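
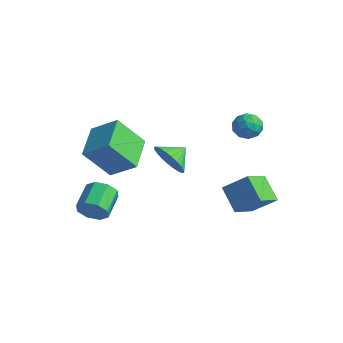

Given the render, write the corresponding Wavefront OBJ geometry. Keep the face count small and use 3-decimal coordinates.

v 2.972 4.091 -4.467
v 3.233 2.634 -3.671
v 1.806 4.412 -3.497
v 2.068 2.955 -2.701
v 3.952 4.785 -3.519
v 4.214 3.328 -2.723
v 2.787 5.106 -2.549
v 3.048 3.649 -1.753
v -1.276 -2.218 -3.53
v -0.816 -2.278 -2.842
v -1.463 -1.061 -2.303
v -1.924 -1.002 -2.99
v -0.535 -1.929 -3.292
v -1.183 -0.712 -2.753
v -0.689 -1.75 -3.882
v -1.336 -0.533 -3.343
v -1.187 -1.845 -4.265
v -1.834 -0.628 -3.726
v -1.737 -2.159 -4.217
v -2.384 -0.942 -3.678
v -2.017 -2.508 -3.767
v -2.665 -1.291 -3.228
v -1.864 -2.687 -3.177
v -2.511 -1.47 -2.638
v -1.366 -2.592 -2.794
v -2.013 -1.375 -2.255
v 3.161 4.389 1.541
v 3.647 3.789 1.444
v 2.233 3.591 1.836
v 2.719 2.991 1.739
v 2.817 3.477 2.338
v 3.39 3.971 2.156
v 2.49 3.409 1.124
v 3.063 3.903 0.942
v 3.232 3.183 1.186
v 3.434 3.225 1.937
v 2.446 4.155 1.343
v 2.648 4.197 2.094
v 3.486 4.159 1.467
v 2.394 3.221 1.813
v 2.452 3.507 2.165
v 2.737 3.154 2.108
v 3.335 4.266 1.885
v 3.62 3.913 1.828
v 3.132 3.73 2.354
v 2.26 3.467 1.452
v 2.545 3.114 1.395
v 3.143 4.226 1.172
v 3.428 3.873 1.115
v 2.748 3.65 0.926
v 3.527 3.45 1.258
v 2.981 2.981 1.431
v 2.847 3.227 1.07
v 3.184 3.517 0.963
v 3.646 3.475 1.699
v 3.1 3.006 1.872
v 3.158 3.292 2.225
v 3.495 3.582 2.118
v 3.402 3.119 1.548
v 2.78 4.374 1.408
v 2.234 3.905 1.581
v 2.385 3.798 1.162
v 2.722 4.088 1.055
v 2.899 4.399 1.849
v 2.353 3.93 2.022
v 2.696 3.863 2.317
v 3.033 4.153 2.21
v 2.478 4.261 1.732
v -1.509 -2.548 0.475
v -0.291 -2 1.392
v -2.593 -1.013 0.999
v -1.374 -0.466 1.915
v -0.786 -1.494 -1.115
v 0.433 -0.947 -0.199
v -1.869 0.04 -0.592
v -0.651 0.588 0.325
v 2.48 -0.874 1.233
v 2.991 -0.561 0.458
v 2.6 0.054 1.687
v 2.636 -0.465 0.356
v 2.256 -0.431 0.388
v 1.911 -0.464 0.548
v 1.652 -0.56 0.813
v 1.519 -0.704 1.141
v 1.532 -0.874 1.484
v 1.69 -1.043 1.788
v 1.968 -1.187 2.008
v 2.324 -1.283 2.11
v 2.703 -1.317 2.078
v 3.049 -1.283 1.918
v 3.308 -1.187 1.653
v 3.441 -1.044 1.324
v 3.427 -0.874 0.982
v 3.269 -0.705 0.678
f 2 4 1
f 5 2 1
f 1 4 3
f 3 5 1
f 2 8 4
f 6 2 5
f 6 8 2
f 4 8 3
f 7 5 3
f 3 8 7
f 7 6 5
f 8 6 7
f 10 9 13
f 10 13 11
f 11 13 14
f 11 14 12
f 13 9 15
f 13 15 14
f 14 15 16
f 14 16 12
f 15 9 17
f 15 17 16
f 16 17 18
f 16 18 12
f 17 9 19
f 17 19 18
f 18 19 20
f 18 20 12
f 19 9 21
f 19 21 20
f 20 21 22
f 20 22 12
f 21 9 23
f 21 23 22
f 22 23 24
f 22 24 12
f 23 9 25
f 23 25 24
f 24 25 26
f 24 26 12
f 25 9 10
f 25 10 26
f 26 10 11
f 26 11 12
f 27 64 43
f 64 38 67
f 43 67 32
f 64 67 43
f 27 43 39
f 43 32 44
f 39 44 28
f 43 44 39
f 27 39 48
f 39 28 49
f 48 49 34
f 39 49 48
f 27 48 60
f 48 34 63
f 60 63 37
f 48 63 60
f 27 60 64
f 60 37 68
f 64 68 38
f 60 68 64
f 28 44 55
f 44 32 58
f 55 58 36
f 44 58 55
f 32 67 45
f 67 38 66
f 45 66 31
f 67 66 45
f 38 68 65
f 68 37 61
f 65 61 29
f 68 61 65
f 37 63 62
f 63 34 50
f 62 50 33
f 63 50 62
f 34 49 54
f 49 28 51
f 54 51 35
f 49 51 54
f 30 56 42
f 56 36 57
f 42 57 31
f 56 57 42
f 30 42 40
f 42 31 41
f 40 41 29
f 42 41 40
f 30 40 47
f 40 29 46
f 47 46 33
f 40 46 47
f 30 47 52
f 47 33 53
f 52 53 35
f 47 53 52
f 30 52 56
f 52 35 59
f 56 59 36
f 52 59 56
f 31 57 45
f 57 36 58
f 45 58 32
f 57 58 45
f 29 41 65
f 41 31 66
f 65 66 38
f 41 66 65
f 33 46 62
f 46 29 61
f 62 61 37
f 46 61 62
f 35 53 54
f 53 33 50
f 54 50 34
f 53 50 54
f 36 59 55
f 59 35 51
f 55 51 28
f 59 51 55
f 70 72 69
f 73 70 69
f 69 72 71
f 71 73 69
f 70 76 72
f 74 70 73
f 74 76 70
f 72 76 71
f 75 73 71
f 71 76 75
f 75 74 73
f 76 74 75
f 78 77 80
f 78 80 79
f 80 77 81
f 80 81 79
f 81 77 82
f 81 82 79
f 82 77 83
f 82 83 79
f 83 77 84
f 83 84 79
f 84 77 85
f 84 85 79
f 85 77 86
f 85 86 79
f 86 77 87
f 86 87 79
f 87 77 88
f 87 88 79
f 88 77 89
f 88 89 79
f 89 77 90
f 89 90 79
f 90 77 91
f 90 91 79
f 91 77 92
f 91 92 79
f 92 77 93
f 92 93 79
f 93 77 94
f 93 94 79
f 94 77 78
f 94 78 79



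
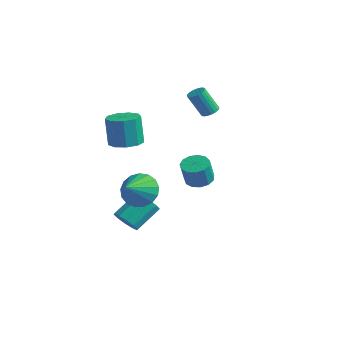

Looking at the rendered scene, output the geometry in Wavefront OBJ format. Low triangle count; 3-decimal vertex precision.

v -0.179 3.301 2.063
v 0.269 3.384 2.268
v -0.232 2.902 3.562
v -0.681 2.819 3.357
v 0.174 3.566 2.298
v -0.328 3.083 3.593
v 0.017 3.703 2.288
v -0.485 3.22 3.583
v -0.174 3.769 2.239
v -0.676 3.286 3.534
v -0.366 3.755 2.16
v -0.867 3.272 3.454
v -0.525 3.663 2.063
v -1.027 3.18 3.358
v -0.625 3.508 1.967
v -1.126 3.025 3.262
v -0.647 3.317 1.887
v -1.149 2.834 3.182
v -0.589 3.124 1.838
v -1.09 2.641 3.132
v -0.459 2.961 1.827
v -0.961 2.478 3.122
v -0.282 2.857 1.857
v -0.784 2.374 3.152
v -0.086 2.83 1.923
v -0.588 2.348 3.218
v 0.093 2.885 2.013
v -0.409 2.402 3.307
v 0.225 3.012 2.111
v -0.276 2.529 3.406
v 0.288 3.188 2.201
v -0.214 2.705 3.496
v 0.422 -1.957 -1.182
v 1.329 -1.976 -1.626
v 0.798 -3.203 -0.358
v 1.396 -1.698 -1.236
v 1.241 -1.479 -0.834
v 0.897 -1.37 -0.512
v 0.445 -1.395 -0.343
v -0.013 -1.549 -0.366
v -0.371 -1.797 -0.576
v -0.547 -2.081 -0.925
v -0.502 -2.337 -1.333
v -0.245 -2.506 -1.706
v 0.164 -2.549 -1.959
v 0.633 -2.457 -2.034
v 1.053 -2.25 -1.914
v -0.577 -1.96 -3.763
v 0.135 -1.839 -4.033
v 0.268 -0.519 -3.086
v -0.443 -0.64 -2.817
v -0.171 -1.606 -4.314
v -0.038 -0.286 -3.367
v -0.631 -1.509 -4.385
v -0.498 -0.189 -3.438
v -1.071 -1.584 -4.219
v -0.938 -0.264 -3.272
v -1.321 -1.802 -3.878
v -1.188 -0.482 -2.932
v -1.288 -2.081 -3.494
v -1.155 -0.761 -2.547
v -0.982 -2.314 -3.213
v -0.849 -0.994 -2.266
v -0.522 -2.411 -3.142
v -0.389 -1.091 -2.195
v -0.082 -2.336 -3.308
v 0.051 -1.016 -2.361
v 0.168 -2.118 -3.648
v 0.301 -0.798 -2.702
v 2.154 0.267 -0.558
v 2.56 0.84 -0.397
v 2.671 0.426 0.798
v 2.266 -0.147 0.638
v 2.175 0.948 -0.324
v 2.287 0.534 0.871
v 1.784 0.839 -0.325
v 1.896 0.425 0.87
v 1.511 0.549 -0.4
v 1.622 0.135 0.795
v 1.442 0.17 -0.525
v 1.553 -0.244 0.67
v 1.599 -0.179 -0.66
v 1.71 -0.593 0.535
v 1.932 -0.386 -0.763
v 2.043 -0.8 0.432
v 2.336 -0.386 -0.801
v 2.447 -0.8 0.395
v 2.682 -0.178 -0.761
v 2.794 -0.592 0.434
v 2.861 0.171 -0.657
v 2.972 -0.243 0.538
v 2.815 0.55 -0.521
v 2.927 0.136 0.674
v -0.774 -1.693 1.462
v -0.138 -2.257 1.594
v -0.411 -2.191 3.19
v -1.046 -1.627 3.058
v 0.074 -1.709 1.607
v -0.199 -1.642 3.203
v -0.111 -1.153 1.553
v -0.383 -1.086 3.148
v -0.606 -0.85 1.456
v -0.878 -0.783 3.051
v -1.179 -0.941 1.362
v -1.451 -0.875 2.957
v -1.563 -1.385 1.315
v -1.835 -1.318 2.91
v -1.578 -1.972 1.337
v -1.85 -1.906 2.932
v -1.216 -2.429 1.417
v -1.488 -2.363 3.013
v -0.648 -2.542 1.519
v -0.92 -2.476 3.115
f 2 1 5
f 2 5 3
f 3 5 6
f 3 6 4
f 5 1 7
f 5 7 6
f 6 7 8
f 6 8 4
f 7 1 9
f 7 9 8
f 8 9 10
f 8 10 4
f 9 1 11
f 9 11 10
f 10 11 12
f 10 12 4
f 11 1 13
f 11 13 12
f 12 13 14
f 12 14 4
f 13 1 15
f 13 15 14
f 14 15 16
f 14 16 4
f 15 1 17
f 15 17 16
f 16 17 18
f 16 18 4
f 17 1 19
f 17 19 18
f 18 19 20
f 18 20 4
f 19 1 21
f 19 21 20
f 20 21 22
f 20 22 4
f 21 1 23
f 21 23 22
f 22 23 24
f 22 24 4
f 23 1 25
f 23 25 24
f 24 25 26
f 24 26 4
f 25 1 27
f 25 27 26
f 26 27 28
f 26 28 4
f 27 1 29
f 27 29 28
f 28 29 30
f 28 30 4
f 29 1 31
f 29 31 30
f 30 31 32
f 30 32 4
f 31 1 2
f 31 2 32
f 32 2 3
f 32 3 4
f 34 33 36
f 34 36 35
f 36 33 37
f 36 37 35
f 37 33 38
f 37 38 35
f 38 33 39
f 38 39 35
f 39 33 40
f 39 40 35
f 40 33 41
f 40 41 35
f 41 33 42
f 41 42 35
f 42 33 43
f 42 43 35
f 43 33 44
f 43 44 35
f 44 33 45
f 44 45 35
f 45 33 46
f 45 46 35
f 46 33 47
f 46 47 35
f 47 33 34
f 47 34 35
f 49 48 52
f 49 52 50
f 50 52 53
f 50 53 51
f 52 48 54
f 52 54 53
f 53 54 55
f 53 55 51
f 54 48 56
f 54 56 55
f 55 56 57
f 55 57 51
f 56 48 58
f 56 58 57
f 57 58 59
f 57 59 51
f 58 48 60
f 58 60 59
f 59 60 61
f 59 61 51
f 60 48 62
f 60 62 61
f 61 62 63
f 61 63 51
f 62 48 64
f 62 64 63
f 63 64 65
f 63 65 51
f 64 48 66
f 64 66 65
f 65 66 67
f 65 67 51
f 66 48 68
f 66 68 67
f 67 68 69
f 67 69 51
f 68 48 49
f 68 49 69
f 69 49 50
f 69 50 51
f 71 70 74
f 71 74 72
f 72 74 75
f 72 75 73
f 74 70 76
f 74 76 75
f 75 76 77
f 75 77 73
f 76 70 78
f 76 78 77
f 77 78 79
f 77 79 73
f 78 70 80
f 78 80 79
f 79 80 81
f 79 81 73
f 80 70 82
f 80 82 81
f 81 82 83
f 81 83 73
f 82 70 84
f 82 84 83
f 83 84 85
f 83 85 73
f 84 70 86
f 84 86 85
f 85 86 87
f 85 87 73
f 86 70 88
f 86 88 87
f 87 88 89
f 87 89 73
f 88 70 90
f 88 90 89
f 89 90 91
f 89 91 73
f 90 70 92
f 90 92 91
f 91 92 93
f 91 93 73
f 92 70 71
f 92 71 93
f 93 71 72
f 93 72 73
f 95 94 98
f 95 98 96
f 96 98 99
f 96 99 97
f 98 94 100
f 98 100 99
f 99 100 101
f 99 101 97
f 100 94 102
f 100 102 101
f 101 102 103
f 101 103 97
f 102 94 104
f 102 104 103
f 103 104 105
f 103 105 97
f 104 94 106
f 104 106 105
f 105 106 107
f 105 107 97
f 106 94 108
f 106 108 107
f 107 108 109
f 107 109 97
f 108 94 110
f 108 110 109
f 109 110 111
f 109 111 97
f 110 94 112
f 110 112 111
f 111 112 113
f 111 113 97
f 112 94 95
f 112 95 113
f 113 95 96
f 113 96 97



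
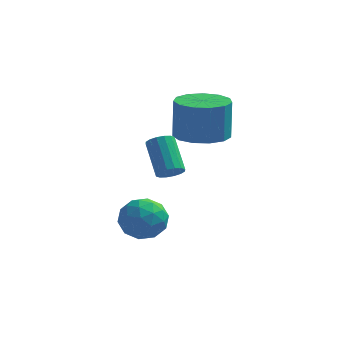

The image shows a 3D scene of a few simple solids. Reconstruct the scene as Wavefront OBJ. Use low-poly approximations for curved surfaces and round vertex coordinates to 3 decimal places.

v -1.055 -0.346 -0.451
v -0.199 0.259 -0.508
v -0.208 0.431 1.153
v -1.065 -0.174 1.211
v -0.664 0.624 -0.548
v -0.673 0.795 1.113
v -1.252 0.68 -0.557
v -1.261 0.851 1.104
v -1.779 0.411 -0.533
v -1.788 0.582 1.129
v -2.075 -0.098 -0.482
v -2.084 0.073 1.18
v -2.048 -0.686 -0.421
v -2.057 -0.515 1.24
v -1.706 -1.166 -0.37
v -1.715 -0.995 1.292
v -1.157 -1.385 -0.344
v -1.166 -1.214 1.317
v -0.576 -1.275 -0.352
v -0.585 -1.103 1.309
v -0.147 -0.869 -0.392
v -0.156 -0.698 1.269
v -0.007 -0.297 -0.45
v -0.016 -0.126 1.211
v -1.843 -1.852 -1.687
v -1.622 -2.146 -1.291
v -2.235 -1.162 -0.218
v -2.457 -0.868 -0.613
v -1.429 -1.954 -1.356
v -2.042 -0.97 -0.283
v -1.347 -1.736 -1.51
v -1.96 -0.752 -0.436
v -1.398 -1.548 -1.711
v -2.011 -0.564 -0.637
v -1.568 -1.442 -1.905
v -2.181 -0.458 -0.832
v -1.812 -1.446 -2.041
v -2.425 -0.462 -0.968
v -2.065 -1.558 -2.082
v -2.678 -0.574 -1.009
v -2.258 -1.75 -2.017
v -2.871 -0.766 -0.944
v -2.34 -1.968 -1.864
v -2.953 -0.984 -0.79
v -2.289 -2.156 -1.663
v -2.902 -1.172 -0.589
v -2.119 -2.262 -1.468
v -2.732 -1.278 -0.395
v -1.875 -2.258 -1.332
v -2.488 -1.274 -0.259
v -3.337 -2.043 -3.445
v -2.769 -1.819 -4.181
v -2.551 -3.361 -3.239
v -1.983 -3.137 -3.975
v -1.934 -2.634 -3.163
v -2.419 -1.819 -3.291
v -2.901 -3.361 -4.129
v -3.386 -2.546 -4.257
v -2.499 -2.634 -4.605
v -1.902 -2.184 -4.008
v -3.418 -2.996 -3.412
v -2.821 -2.546 -2.815
v -3.122 -1.815 -3.831
v -2.198 -3.365 -3.589
v -2.169 -3.069 -3.112
v -1.835 -2.937 -3.545
v -2.916 -1.815 -3.307
v -2.583 -1.684 -3.741
v -2.092 -2.162 -3.142
v -2.737 -3.496 -3.679
v -2.404 -3.365 -4.113
v -3.485 -2.243 -3.875
v -3.151 -2.111 -4.308
v -3.228 -3.018 -4.278
v -2.63 -2.163 -4.513
v -2.168 -2.937 -4.392
v -2.707 -3.069 -4.482
v -2.992 -2.59 -4.557
v -2.278 -1.899 -4.162
v -1.816 -2.673 -4.041
v -1.787 -2.377 -3.564
v -2.073 -1.898 -3.638
v -2.12 -2.377 -4.411
v -3.504 -2.507 -3.379
v -3.042 -3.281 -3.258
v -3.247 -3.282 -3.782
v -3.533 -2.803 -3.856
v -3.152 -2.243 -3.028
v -2.69 -3.017 -2.907
v -2.328 -2.59 -2.863
v -2.613 -2.111 -2.938
v -3.2 -2.803 -3.009
f 2 1 5
f 2 5 3
f 3 5 6
f 3 6 4
f 5 1 7
f 5 7 6
f 6 7 8
f 6 8 4
f 7 1 9
f 7 9 8
f 8 9 10
f 8 10 4
f 9 1 11
f 9 11 10
f 10 11 12
f 10 12 4
f 11 1 13
f 11 13 12
f 12 13 14
f 12 14 4
f 13 1 15
f 13 15 14
f 14 15 16
f 14 16 4
f 15 1 17
f 15 17 16
f 16 17 18
f 16 18 4
f 17 1 19
f 17 19 18
f 18 19 20
f 18 20 4
f 19 1 21
f 19 21 20
f 20 21 22
f 20 22 4
f 21 1 23
f 21 23 22
f 22 23 24
f 22 24 4
f 23 1 2
f 23 2 24
f 24 2 3
f 24 3 4
f 26 25 29
f 26 29 27
f 27 29 30
f 27 30 28
f 29 25 31
f 29 31 30
f 30 31 32
f 30 32 28
f 31 25 33
f 31 33 32
f 32 33 34
f 32 34 28
f 33 25 35
f 33 35 34
f 34 35 36
f 34 36 28
f 35 25 37
f 35 37 36
f 36 37 38
f 36 38 28
f 37 25 39
f 37 39 38
f 38 39 40
f 38 40 28
f 39 25 41
f 39 41 40
f 40 41 42
f 40 42 28
f 41 25 43
f 41 43 42
f 42 43 44
f 42 44 28
f 43 25 45
f 43 45 44
f 44 45 46
f 44 46 28
f 45 25 47
f 45 47 46
f 46 47 48
f 46 48 28
f 47 25 49
f 47 49 48
f 48 49 50
f 48 50 28
f 49 25 26
f 49 26 50
f 50 26 27
f 50 27 28
f 51 88 67
f 88 62 91
f 67 91 56
f 88 91 67
f 51 67 63
f 67 56 68
f 63 68 52
f 67 68 63
f 51 63 72
f 63 52 73
f 72 73 58
f 63 73 72
f 51 72 84
f 72 58 87
f 84 87 61
f 72 87 84
f 51 84 88
f 84 61 92
f 88 92 62
f 84 92 88
f 52 68 79
f 68 56 82
f 79 82 60
f 68 82 79
f 56 91 69
f 91 62 90
f 69 90 55
f 91 90 69
f 62 92 89
f 92 61 85
f 89 85 53
f 92 85 89
f 61 87 86
f 87 58 74
f 86 74 57
f 87 74 86
f 58 73 78
f 73 52 75
f 78 75 59
f 73 75 78
f 54 80 66
f 80 60 81
f 66 81 55
f 80 81 66
f 54 66 64
f 66 55 65
f 64 65 53
f 66 65 64
f 54 64 71
f 64 53 70
f 71 70 57
f 64 70 71
f 54 71 76
f 71 57 77
f 76 77 59
f 71 77 76
f 54 76 80
f 76 59 83
f 80 83 60
f 76 83 80
f 55 81 69
f 81 60 82
f 69 82 56
f 81 82 69
f 53 65 89
f 65 55 90
f 89 90 62
f 65 90 89
f 57 70 86
f 70 53 85
f 86 85 61
f 70 85 86
f 59 77 78
f 77 57 74
f 78 74 58
f 77 74 78
f 60 83 79
f 83 59 75
f 79 75 52
f 83 75 79



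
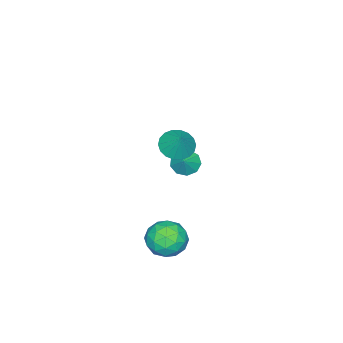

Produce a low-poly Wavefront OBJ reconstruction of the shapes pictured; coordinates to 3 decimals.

v -3.205 -0.521 -2.427
v -2.698 -1.142 -2.641
v -2.495 -0.179 -1.733
v -2.597 -0.688 -2.967
v -2.78 -0.156 -3.04
v -3.163 0.206 -2.827
v -3.565 0.227 -2.427
v -3.798 -0.101 -2.027
v -3.754 -0.625 -1.814
v -3.453 -1.101 -1.888
v -3.036 -1.305 -2.215
v 2.37 2.601 -2.372
v 3.06 3.017 -1.557
v 3.84 2.303 -3.463
v 4.53 2.719 -2.648
v 3.996 1.717 -2.491
v 3.088 1.901 -1.816
v 3.812 3.419 -3.204
v 2.904 3.603 -2.529
v 3.951 3.523 -2.071
v 4.065 2.471 -1.63
v 2.835 2.849 -3.39
v 2.949 1.797 -2.949
v 2.586 2.835 -1.868
v 4.314 2.485 -3.152
v 4 1.896 -3.059
v 4.406 2.14 -2.58
v 2.603 2.179 -2.021
v 3.008 2.424 -1.542
v 3.558 1.66 -2.091
v 3.892 2.896 -3.478
v 4.297 3.141 -2.999
v 2.494 3.18 -2.44
v 2.9 3.424 -1.961
v 3.342 3.66 -2.929
v 3.516 3.377 -1.692
v 4.379 3.202 -2.333
v 3.957 3.613 -2.66
v 3.423 3.721 -2.263
v 3.583 2.759 -1.433
v 4.446 2.584 -2.074
v 4.133 1.995 -1.982
v 3.599 2.103 -1.585
v 4.106 3.056 -1.735
v 2.454 2.736 -2.946
v 3.317 2.561 -3.587
v 3.301 3.217 -3.435
v 2.767 3.325 -3.038
v 2.521 2.118 -2.687
v 3.384 1.943 -3.328
v 3.477 1.599 -2.757
v 2.943 1.707 -2.36
v 2.794 2.264 -3.285
v 1.563 2.045 3.036
v 2.367 1.601 2.888
v 2.097 2.655 4.104
v 2.411 1.948 2.667
v 2.288 2.315 2.52
v 2.021 2.628 2.475
v 1.664 2.826 2.54
v 1.286 2.869 2.705
v 0.963 2.749 2.934
v 0.76 2.489 3.184
v 0.715 2.142 3.405
v 0.838 1.776 3.553
v 1.105 1.463 3.598
v 1.463 1.265 3.532
v 1.84 1.222 3.368
v 2.163 1.342 3.138
f 2 1 4
f 2 4 3
f 4 1 5
f 4 5 3
f 5 1 6
f 5 6 3
f 6 1 7
f 6 7 3
f 7 1 8
f 7 8 3
f 8 1 9
f 8 9 3
f 9 1 10
f 9 10 3
f 10 1 11
f 10 11 3
f 11 1 2
f 11 2 3
f 12 49 28
f 49 23 52
f 28 52 17
f 49 52 28
f 12 28 24
f 28 17 29
f 24 29 13
f 28 29 24
f 12 24 33
f 24 13 34
f 33 34 19
f 24 34 33
f 12 33 45
f 33 19 48
f 45 48 22
f 33 48 45
f 12 45 49
f 45 22 53
f 49 53 23
f 45 53 49
f 13 29 40
f 29 17 43
f 40 43 21
f 29 43 40
f 17 52 30
f 52 23 51
f 30 51 16
f 52 51 30
f 23 53 50
f 53 22 46
f 50 46 14
f 53 46 50
f 22 48 47
f 48 19 35
f 47 35 18
f 48 35 47
f 19 34 39
f 34 13 36
f 39 36 20
f 34 36 39
f 15 41 27
f 41 21 42
f 27 42 16
f 41 42 27
f 15 27 25
f 27 16 26
f 25 26 14
f 27 26 25
f 15 25 32
f 25 14 31
f 32 31 18
f 25 31 32
f 15 32 37
f 32 18 38
f 37 38 20
f 32 38 37
f 15 37 41
f 37 20 44
f 41 44 21
f 37 44 41
f 16 42 30
f 42 21 43
f 30 43 17
f 42 43 30
f 14 26 50
f 26 16 51
f 50 51 23
f 26 51 50
f 18 31 47
f 31 14 46
f 47 46 22
f 31 46 47
f 20 38 39
f 38 18 35
f 39 35 19
f 38 35 39
f 21 44 40
f 44 20 36
f 40 36 13
f 44 36 40
f 55 54 57
f 55 57 56
f 57 54 58
f 57 58 56
f 58 54 59
f 58 59 56
f 59 54 60
f 59 60 56
f 60 54 61
f 60 61 56
f 61 54 62
f 61 62 56
f 62 54 63
f 62 63 56
f 63 54 64
f 63 64 56
f 64 54 65
f 64 65 56
f 65 54 66
f 65 66 56
f 66 54 67
f 66 67 56
f 67 54 68
f 67 68 56
f 68 54 69
f 68 69 56
f 69 54 55
f 69 55 56



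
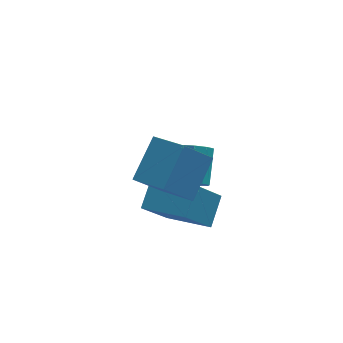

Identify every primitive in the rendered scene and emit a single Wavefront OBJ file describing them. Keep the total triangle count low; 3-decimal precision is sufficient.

v -3.342 0.354 -1.719
v -4.484 -0.083 -0.317
v -2.358 1.519 -0.554
v -3.5 1.082 0.848
v -2.46 -0.762 -1.348
v -3.602 -1.199 0.054
v -1.476 0.403 -0.183
v -2.618 -0.034 1.219
v -2.674 -0.564 -2.524
v -2.076 0.39 -1.709
v -4.06 0.666 -2.946
v -3.461 1.62 -2.131
v -1.579 0.12 -4.129
v -0.98 1.074 -3.314
v -2.964 1.35 -4.551
v -2.366 2.304 -3.736
v -1.678 2.979 -4.384
v -1.055 2.673 -4.29
v -0.62 3.875 -3.262
v -1.242 4.181 -3.356
v -1.033 2.979 -4.657
v -0.598 4.181 -3.629
v -1.313 3.286 -4.897
v -0.877 4.487 -3.869
v -1.763 3.448 -4.896
v -1.328 4.65 -3.868
v -2.173 3.392 -4.656
v -1.738 4.593 -3.628
v -2.352 3.142 -4.289
v -1.917 4.343 -3.261
v -2.215 2.816 -3.966
v -1.78 4.018 -2.938
v -1.826 2.567 -3.838
v -1.391 3.768 -2.811
v -1.368 2.51 -3.966
v -0.933 3.712 -2.939
f 2 4 1
f 5 2 1
f 1 4 3
f 3 5 1
f 2 8 4
f 6 2 5
f 6 8 2
f 4 8 3
f 7 5 3
f 3 8 7
f 7 6 5
f 8 6 7
f 10 12 9
f 13 10 9
f 9 12 11
f 11 13 9
f 10 16 12
f 14 10 13
f 14 16 10
f 12 16 11
f 15 13 11
f 11 16 15
f 15 14 13
f 16 14 15
f 18 17 21
f 18 21 19
f 19 21 22
f 19 22 20
f 21 17 23
f 21 23 22
f 22 23 24
f 22 24 20
f 23 17 25
f 23 25 24
f 24 25 26
f 24 26 20
f 25 17 27
f 25 27 26
f 26 27 28
f 26 28 20
f 27 17 29
f 27 29 28
f 28 29 30
f 28 30 20
f 29 17 31
f 29 31 30
f 30 31 32
f 30 32 20
f 31 17 33
f 31 33 32
f 32 33 34
f 32 34 20
f 33 17 35
f 33 35 34
f 34 35 36
f 34 36 20
f 35 17 18
f 35 18 36
f 36 18 19
f 36 19 20



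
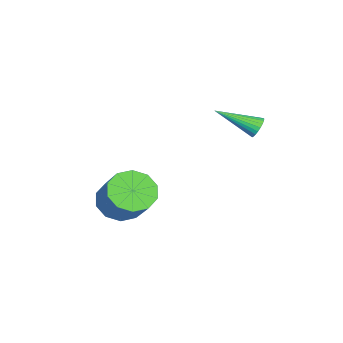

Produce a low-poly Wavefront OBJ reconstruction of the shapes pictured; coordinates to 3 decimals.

v -2.851 3.431 0.937
v -2.378 3.446 0.638
v -2.209 1.729 1.863
v -2.321 3.563 0.813
v -2.344 3.66 1.008
v -2.445 3.722 1.191
v -2.607 3.739 1.336
v -2.807 3.71 1.421
v -3.013 3.638 1.432
v -3.194 3.535 1.367
v -3.323 3.416 1.237
v -3.38 3.299 1.062
v -3.357 3.202 0.867
v -3.256 3.14 0.684
v -3.094 3.122 0.538
v -2.894 3.151 0.454
v -2.688 3.223 0.443
v -2.507 3.327 0.508
v 1.618 -0.707 -2.206
v 2.558 -0.913 -2.717
v 3.503 0.14 -1.405
v 2.562 0.347 -0.894
v 2.297 -0.351 -2.981
v 3.242 0.703 -1.668
v 1.776 0.076 -2.948
v 2.721 1.129 -1.636
v 1.195 0.203 -2.633
v 2.14 1.257 -1.32
v 0.775 -0.017 -2.154
v 1.72 1.037 -0.841
v 0.677 -0.5 -1.695
v 1.622 0.553 -0.383
v 0.938 -1.063 -1.432
v 1.883 -0.009 -0.119
v 1.459 -1.489 -1.464
v 2.404 -0.436 -0.152
v 2.04 -1.617 -1.78
v 2.985 -0.563 -0.467
v 2.46 -1.397 -2.259
v 3.405 -0.343 -0.946
f 2 1 4
f 2 4 3
f 4 1 5
f 4 5 3
f 5 1 6
f 5 6 3
f 6 1 7
f 6 7 3
f 7 1 8
f 7 8 3
f 8 1 9
f 8 9 3
f 9 1 10
f 9 10 3
f 10 1 11
f 10 11 3
f 11 1 12
f 11 12 3
f 12 1 13
f 12 13 3
f 13 1 14
f 13 14 3
f 14 1 15
f 14 15 3
f 15 1 16
f 15 16 3
f 16 1 17
f 16 17 3
f 17 1 18
f 17 18 3
f 18 1 2
f 18 2 3
f 20 19 23
f 20 23 21
f 21 23 24
f 21 24 22
f 23 19 25
f 23 25 24
f 24 25 26
f 24 26 22
f 25 19 27
f 25 27 26
f 26 27 28
f 26 28 22
f 27 19 29
f 27 29 28
f 28 29 30
f 28 30 22
f 29 19 31
f 29 31 30
f 30 31 32
f 30 32 22
f 31 19 33
f 31 33 32
f 32 33 34
f 32 34 22
f 33 19 35
f 33 35 34
f 34 35 36
f 34 36 22
f 35 19 37
f 35 37 36
f 36 37 38
f 36 38 22
f 37 19 39
f 37 39 38
f 38 39 40
f 38 40 22
f 39 19 20
f 39 20 40
f 40 20 21
f 40 21 22



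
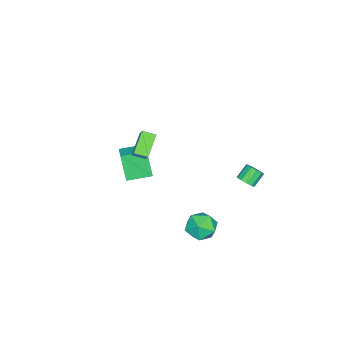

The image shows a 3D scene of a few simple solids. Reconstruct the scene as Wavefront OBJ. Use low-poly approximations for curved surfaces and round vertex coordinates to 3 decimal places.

v -1.079 -2.931 -1.911
v -1.52 -3.506 -0.231
v 0.012 -2.278 -1.402
v -0.429 -2.853 0.279
v -0.231 -4.187 -2.119
v -0.672 -4.762 -0.438
v 0.86 -3.534 -1.609
v 0.419 -4.109 0.071
v -1.859 2.706 -1.566
v -1.47 2.611 -1.12
v -2.191 2.898 -0.428
v -2.581 2.994 -0.874
v -1.434 2.963 -1.23
v -2.155 3.251 -0.538
v -1.561 3.218 -1.468
v -2.282 3.505 -0.776
v -1.802 3.276 -1.743
v -2.523 3.564 -1.051
v -2.065 3.118 -1.951
v -2.786 3.405 -1.259
v -2.249 2.802 -2.012
v -2.97 3.089 -1.32
v -2.285 2.449 -1.902
v -3.006 2.737 -1.21
v -2.158 2.195 -1.664
v -2.879 2.482 -0.972
v -1.917 2.136 -1.389
v -2.638 2.424 -0.697
v -1.654 2.295 -1.181
v -2.375 2.582 -0.489
v 2.862 -2.161 2.962
v 1.695 -2.216 3.934
v 2.649 -1.409 2.749
v 1.482 -1.465 3.721
v 3.878 -1.515 4.219
v 2.711 -1.571 5.191
v 3.665 -0.764 4.006
v 2.498 -0.819 4.978
v 1.382 2.041 -4.166
v 2.301 1.721 -3.739
v 0.519 1.119 -3.001
v 1.438 0.799 -2.574
v 1.133 1.812 -2.481
v 1.667 2.382 -3.202
v 1.153 0.458 -3.538
v 1.687 1.028 -4.259
v 2.159 0.743 -3.351
v 2.147 1.58 -2.698
v 0.673 1.26 -4.042
v 0.661 2.097 -3.389
f 2 4 1
f 5 2 1
f 1 4 3
f 3 5 1
f 2 8 4
f 6 2 5
f 6 8 2
f 4 8 3
f 7 5 3
f 3 8 7
f 7 6 5
f 8 6 7
f 10 9 13
f 10 13 11
f 11 13 14
f 11 14 12
f 13 9 15
f 13 15 14
f 14 15 16
f 14 16 12
f 15 9 17
f 15 17 16
f 16 17 18
f 16 18 12
f 17 9 19
f 17 19 18
f 18 19 20
f 18 20 12
f 19 9 21
f 19 21 20
f 20 21 22
f 20 22 12
f 21 9 23
f 21 23 22
f 22 23 24
f 22 24 12
f 23 9 25
f 23 25 24
f 24 25 26
f 24 26 12
f 25 9 27
f 25 27 26
f 26 27 28
f 26 28 12
f 27 9 29
f 27 29 28
f 28 29 30
f 28 30 12
f 29 9 10
f 29 10 30
f 30 10 11
f 30 11 12
f 32 34 31
f 35 32 31
f 31 34 33
f 33 35 31
f 32 38 34
f 36 32 35
f 36 38 32
f 34 38 33
f 37 35 33
f 33 38 37
f 37 36 35
f 38 36 37
f 39 50 44
f 39 44 40
f 39 40 46
f 39 46 49
f 39 49 50
f 40 44 48
f 44 50 43
f 50 49 41
f 49 46 45
f 46 40 47
f 42 48 43
f 42 43 41
f 42 41 45
f 42 45 47
f 42 47 48
f 43 48 44
f 41 43 50
f 45 41 49
f 47 45 46
f 48 47 40



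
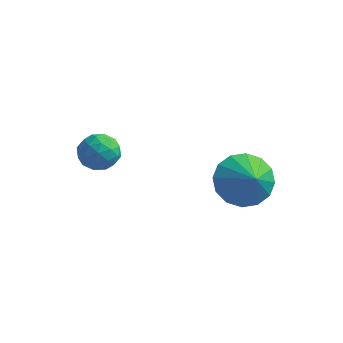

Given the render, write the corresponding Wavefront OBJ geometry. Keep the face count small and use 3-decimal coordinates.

v 0.291 -2.433 3.508
v 0.871 -2.591 3.914
v 0.289 -3.529 3.086
v 0.869 -3.687 3.492
v 0.227 -3.566 3.808
v 0.228 -2.89 4.069
v 0.932 -3.23 2.931
v 0.933 -2.554 3.192
v 1.267 -3.084 3.558
v 0.831 -3.292 4.099
v 0.329 -2.828 2.901
v -0.107 -3.036 3.442
v 0.582 -2.416 3.748
v 0.578 -3.704 3.252
v 0.201 -3.633 3.437
v 0.542 -3.726 3.676
v 0.204 -2.591 3.839
v 0.545 -2.684 4.078
v 0.166 -3.258 4.015
v 0.615 -3.436 2.922
v 0.956 -3.529 3.161
v 0.618 -2.394 3.324
v 0.959 -2.487 3.563
v 0.994 -2.862 2.985
v 1.155 -2.799 3.777
v 1.154 -3.442 3.529
v 1.191 -3.174 3.2
v 1.192 -2.776 3.353
v 0.899 -2.921 4.096
v 0.897 -3.565 3.848
v 0.52 -3.494 4.033
v 0.521 -3.096 4.187
v 1.132 -3.21 3.886
v 0.263 -2.555 3.152
v 0.261 -3.199 2.904
v 0.639 -3.024 2.813
v 0.64 -2.626 2.967
v 0.006 -2.678 3.471
v 0.005 -3.321 3.223
v -0.032 -3.344 3.647
v -0.031 -2.946 3.8
v 0.028 -2.91 3.114
v 3.619 0.567 1.15
v 4.361 1.261 0.885
v 4.341 0.033 1.77
v 4.129 1.467 1.332
v 3.76 1.431 1.73
v 3.354 1.163 1.973
v 3.019 0.736 1.995
v 2.845 0.263 1.791
v 2.878 -0.128 1.415
v 3.11 -0.333 0.968
v 3.479 -0.297 0.571
v 3.885 -0.03 0.328
v 4.22 0.397 0.306
v 4.394 0.87 0.51
f 1 38 17
f 38 12 41
f 17 41 6
f 38 41 17
f 1 17 13
f 17 6 18
f 13 18 2
f 17 18 13
f 1 13 22
f 13 2 23
f 22 23 8
f 13 23 22
f 1 22 34
f 22 8 37
f 34 37 11
f 22 37 34
f 1 34 38
f 34 11 42
f 38 42 12
f 34 42 38
f 2 18 29
f 18 6 32
f 29 32 10
f 18 32 29
f 6 41 19
f 41 12 40
f 19 40 5
f 41 40 19
f 12 42 39
f 42 11 35
f 39 35 3
f 42 35 39
f 11 37 36
f 37 8 24
f 36 24 7
f 37 24 36
f 8 23 28
f 23 2 25
f 28 25 9
f 23 25 28
f 4 30 16
f 30 10 31
f 16 31 5
f 30 31 16
f 4 16 14
f 16 5 15
f 14 15 3
f 16 15 14
f 4 14 21
f 14 3 20
f 21 20 7
f 14 20 21
f 4 21 26
f 21 7 27
f 26 27 9
f 21 27 26
f 4 26 30
f 26 9 33
f 30 33 10
f 26 33 30
f 5 31 19
f 31 10 32
f 19 32 6
f 31 32 19
f 3 15 39
f 15 5 40
f 39 40 12
f 15 40 39
f 7 20 36
f 20 3 35
f 36 35 11
f 20 35 36
f 9 27 28
f 27 7 24
f 28 24 8
f 27 24 28
f 10 33 29
f 33 9 25
f 29 25 2
f 33 25 29
f 44 43 46
f 44 46 45
f 46 43 47
f 46 47 45
f 47 43 48
f 47 48 45
f 48 43 49
f 48 49 45
f 49 43 50
f 49 50 45
f 50 43 51
f 50 51 45
f 51 43 52
f 51 52 45
f 52 43 53
f 52 53 45
f 53 43 54
f 53 54 45
f 54 43 55
f 54 55 45
f 55 43 56
f 55 56 45
f 56 43 44
f 56 44 45



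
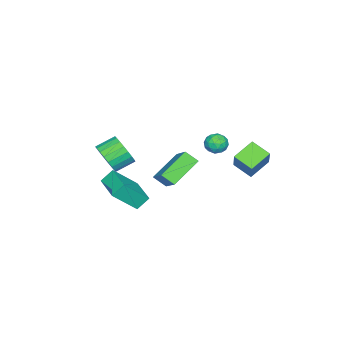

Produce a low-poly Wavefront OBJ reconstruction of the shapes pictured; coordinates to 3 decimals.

v -0.901 1.889 3.345
v -0.674 2.183 3.956
v -0.006 1.157 3.364
v 0.221 1.451 3.975
v -0.38 1.064 3.966
v -0.934 1.516 3.954
v 0.254 1.824 3.366
v -0.3 2.276 3.354
v 0.039 2.142 3.969
v -0.352 1.673 4.34
v -0.328 1.667 2.98
v -0.719 1.198 3.351
v -0.866 2.1 3.649
v 0.186 1.24 3.671
v -0.167 1.012 3.666
v -0.034 1.185 4.025
v -1.019 1.709 3.648
v -0.885 1.881 4.007
v -0.712 1.224 4.013
v 0.205 1.459 3.313
v 0.339 1.631 3.672
v -0.646 2.155 3.295
v -0.513 2.328 3.654
v 0.032 2.116 3.307
v -0.314 2.249 4.016
v 0.213 1.819 4.027
v 0.232 2.038 3.669
v -0.094 2.304 3.662
v -0.544 1.973 4.234
v -0.017 1.543 4.245
v -0.371 1.316 4.24
v -0.696 1.581 4.233
v -0.124 1.949 4.241
v -0.663 1.797 3.075
v -0.136 1.367 3.086
v 0.016 1.759 3.087
v -0.309 2.024 3.08
v -0.893 1.521 3.293
v -0.366 1.091 3.304
v -0.586 1.036 3.658
v -0.912 1.302 3.651
v -0.556 1.391 3.079
v 1.102 0.795 2.655
v 1.208 0.066 3.222
v 2.379 1.954 3.907
v 2.485 1.224 4.474
v 2.695 0.196 1.586
v 2.801 -0.534 2.153
v 3.972 1.354 2.838
v 4.078 0.625 3.405
v -2.252 2.895 2.427
v -1.311 3.356 3.753
v -2.062 4.034 1.896
v -1.122 4.495 3.222
v -1.058 2.385 1.758
v -0.118 2.846 3.084
v -0.869 3.524 1.227
v 0.072 3.985 2.553
v 2.252 -3.734 2.324
v 2.954 -3.418 2.993
v 2.09 -2.669 3.545
v 1.388 -2.986 2.876
v 2.998 -3.136 2.679
v 2.134 -2.387 3.231
v 2.912 -2.957 2.303
v 2.048 -2.208 2.856
v 2.713 -2.913 1.932
v 1.849 -2.164 2.484
v 2.434 -3.011 1.628
v 1.57 -2.262 2.18
v 2.123 -3.234 1.444
v 1.259 -2.485 1.997
v 1.835 -3.544 1.413
v 0.971 -2.795 1.965
v 1.619 -3.886 1.539
v 0.755 -3.137 2.091
v 1.512 -4.203 1.801
v 0.648 -3.454 2.353
v 1.533 -4.438 2.153
v 0.669 -3.689 2.705
v 1.679 -4.551 2.535
v 0.815 -3.802 3.087
v 1.924 -4.524 2.88
v 1.059 -3.775 3.432
v 2.225 -4.36 3.129
v 1.361 -3.611 3.682
v 2.531 -4.088 3.239
v 1.667 -3.339 3.792
v 2.789 -3.754 3.191
v 1.925 -3.005 3.743
v 2.114 -2.591 -0.239
v 1.604 -2.124 0.455
v 3.407 -1.184 -0.233
v 2.896 -0.718 0.461
v 3.144 -3.542 1.159
v 2.633 -3.076 1.853
v 4.436 -2.136 1.165
v 3.926 -1.669 1.859
f 1 38 17
f 38 12 41
f 17 41 6
f 38 41 17
f 1 17 13
f 17 6 18
f 13 18 2
f 17 18 13
f 1 13 22
f 13 2 23
f 22 23 8
f 13 23 22
f 1 22 34
f 22 8 37
f 34 37 11
f 22 37 34
f 1 34 38
f 34 11 42
f 38 42 12
f 34 42 38
f 2 18 29
f 18 6 32
f 29 32 10
f 18 32 29
f 6 41 19
f 41 12 40
f 19 40 5
f 41 40 19
f 12 42 39
f 42 11 35
f 39 35 3
f 42 35 39
f 11 37 36
f 37 8 24
f 36 24 7
f 37 24 36
f 8 23 28
f 23 2 25
f 28 25 9
f 23 25 28
f 4 30 16
f 30 10 31
f 16 31 5
f 30 31 16
f 4 16 14
f 16 5 15
f 14 15 3
f 16 15 14
f 4 14 21
f 14 3 20
f 21 20 7
f 14 20 21
f 4 21 26
f 21 7 27
f 26 27 9
f 21 27 26
f 4 26 30
f 26 9 33
f 30 33 10
f 26 33 30
f 5 31 19
f 31 10 32
f 19 32 6
f 31 32 19
f 3 15 39
f 15 5 40
f 39 40 12
f 15 40 39
f 7 20 36
f 20 3 35
f 36 35 11
f 20 35 36
f 9 27 28
f 27 7 24
f 28 24 8
f 27 24 28
f 10 33 29
f 33 9 25
f 29 25 2
f 33 25 29
f 44 46 43
f 47 44 43
f 43 46 45
f 45 47 43
f 44 50 46
f 48 44 47
f 48 50 44
f 46 50 45
f 49 47 45
f 45 50 49
f 49 48 47
f 50 48 49
f 52 54 51
f 55 52 51
f 51 54 53
f 53 55 51
f 52 58 54
f 56 52 55
f 56 58 52
f 54 58 53
f 57 55 53
f 53 58 57
f 57 56 55
f 58 56 57
f 60 59 63
f 60 63 61
f 61 63 64
f 61 64 62
f 63 59 65
f 63 65 64
f 64 65 66
f 64 66 62
f 65 59 67
f 65 67 66
f 66 67 68
f 66 68 62
f 67 59 69
f 67 69 68
f 68 69 70
f 68 70 62
f 69 59 71
f 69 71 70
f 70 71 72
f 70 72 62
f 71 59 73
f 71 73 72
f 72 73 74
f 72 74 62
f 73 59 75
f 73 75 74
f 74 75 76
f 74 76 62
f 75 59 77
f 75 77 76
f 76 77 78
f 76 78 62
f 77 59 79
f 77 79 78
f 78 79 80
f 78 80 62
f 79 59 81
f 79 81 80
f 80 81 82
f 80 82 62
f 81 59 83
f 81 83 82
f 82 83 84
f 82 84 62
f 83 59 85
f 83 85 84
f 84 85 86
f 84 86 62
f 85 59 87
f 85 87 86
f 86 87 88
f 86 88 62
f 87 59 89
f 87 89 88
f 88 89 90
f 88 90 62
f 89 59 60
f 89 60 90
f 90 60 61
f 90 61 62
f 92 94 91
f 95 92 91
f 91 94 93
f 93 95 91
f 92 98 94
f 96 92 95
f 96 98 92
f 94 98 93
f 97 95 93
f 93 98 97
f 97 96 95
f 98 96 97



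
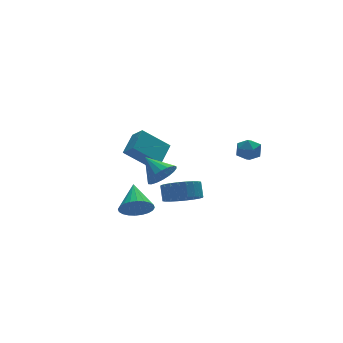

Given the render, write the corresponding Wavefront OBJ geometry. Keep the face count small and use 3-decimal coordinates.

v 3.343 -1.639 0.105
v 3.614 -2.025 -0.552
v 2.246 -2.355 0.072
v 2.517 -2.741 -0.585
v 2.874 -2.862 0.132
v 3.552 -2.42 0.152
v 2.308 -1.96 -0.632
v 2.986 -1.518 -0.612
v 2.975 -2.224 -1.008
v 3.324 -2.781 -0.536
v 2.536 -1.599 0.056
v 2.885 -2.156 0.528
v -1.491 -0.657 -1.995
v -0.85 -0.121 -2.489
v -1.949 0.657 -1.165
v -1.207 -0.093 -2.731
v -1.619 -0.175 -2.827
v -2.006 -0.353 -2.759
v -2.292 -0.592 -2.539
v -2.418 -0.843 -2.212
v -2.361 -1.057 -1.841
v -2.132 -1.192 -1.501
v -1.776 -1.221 -1.259
v -1.363 -1.138 -1.163
v -0.976 -0.96 -1.231
v -0.691 -0.722 -1.451
v -0.564 -0.471 -1.779
v -0.621 -0.256 -2.149
v -2.01 3.672 -2.398
v -1.719 2.916 -1.699
v -0.996 4.691 -1.719
v -0.705 3.935 -1.02
v -0.555 3.065 -3.66
v -0.264 2.309 -2.961
v 0.459 4.084 -2.981
v 0.75 3.328 -2.282
v -1.602 -3.624 -2.176
v -0.572 -3.457 -2.492
v -0.428 -2.848 -1.699
v -1.458 -3.016 -1.384
v -0.774 -3.143 -2.697
v -0.63 -2.534 -1.904
v -1.101 -2.903 -2.822
v -0.957 -2.294 -2.029
v -1.505 -2.772 -2.849
v -1.361 -2.163 -2.056
v -1.924 -2.771 -2.773
v -1.78 -2.162 -1.98
v -2.293 -2.9 -2.607
v -2.149 -2.291 -1.814
v -2.558 -3.139 -2.375
v -2.413 -2.53 -1.582
v -2.677 -3.452 -2.113
v -2.532 -2.843 -1.32
v -2.632 -3.792 -1.861
v -2.488 -3.183 -1.068
v -2.43 -4.106 -1.656
v -2.286 -3.497 -0.863
v -2.103 -4.346 -1.531
v -1.959 -3.737 -0.738
v -1.699 -4.477 -1.504
v -1.555 -3.868 -0.711
v -1.28 -4.478 -1.58
v -1.136 -3.869 -0.787
v -0.911 -4.349 -1.746
v -0.767 -3.74 -0.953
v -0.647 -4.11 -1.978
v -0.502 -3.501 -1.185
v -0.528 -3.797 -2.24
v -0.383 -3.188 -1.447
v -3.336 -1.401 -3.741
v -2.512 -1.846 -3.419
v -2.844 0.161 -2.839
v -2.39 -1.693 -3.752
v -2.412 -1.495 -4.083
v -2.574 -1.283 -4.362
v -2.853 -1.089 -4.546
v -3.205 -0.943 -4.608
v -3.577 -0.866 -4.538
v -3.912 -0.871 -4.346
v -4.16 -0.957 -4.062
v -4.282 -1.11 -3.73
v -4.26 -1.308 -3.399
v -4.098 -1.52 -3.12
v -3.819 -1.714 -2.935
v -3.467 -1.86 -2.873
v -3.095 -1.937 -2.944
v -2.76 -1.932 -3.135
f 1 12 6
f 1 6 2
f 1 2 8
f 1 8 11
f 1 11 12
f 2 6 10
f 6 12 5
f 12 11 3
f 11 8 7
f 8 2 9
f 4 10 5
f 4 5 3
f 4 3 7
f 4 7 9
f 4 9 10
f 5 10 6
f 3 5 12
f 7 3 11
f 9 7 8
f 10 9 2
f 14 13 16
f 14 16 15
f 16 13 17
f 16 17 15
f 17 13 18
f 17 18 15
f 18 13 19
f 18 19 15
f 19 13 20
f 19 20 15
f 20 13 21
f 20 21 15
f 21 13 22
f 21 22 15
f 22 13 23
f 22 23 15
f 23 13 24
f 23 24 15
f 24 13 25
f 24 25 15
f 25 13 26
f 25 26 15
f 26 13 27
f 26 27 15
f 27 13 28
f 27 28 15
f 28 13 14
f 28 14 15
f 30 32 29
f 33 30 29
f 29 32 31
f 31 33 29
f 30 36 32
f 34 30 33
f 34 36 30
f 32 36 31
f 35 33 31
f 31 36 35
f 35 34 33
f 36 34 35
f 38 37 41
f 38 41 39
f 39 41 42
f 39 42 40
f 41 37 43
f 41 43 42
f 42 43 44
f 42 44 40
f 43 37 45
f 43 45 44
f 44 45 46
f 44 46 40
f 45 37 47
f 45 47 46
f 46 47 48
f 46 48 40
f 47 37 49
f 47 49 48
f 48 49 50
f 48 50 40
f 49 37 51
f 49 51 50
f 50 51 52
f 50 52 40
f 51 37 53
f 51 53 52
f 52 53 54
f 52 54 40
f 53 37 55
f 53 55 54
f 54 55 56
f 54 56 40
f 55 37 57
f 55 57 56
f 56 57 58
f 56 58 40
f 57 37 59
f 57 59 58
f 58 59 60
f 58 60 40
f 59 37 61
f 59 61 60
f 60 61 62
f 60 62 40
f 61 37 63
f 61 63 62
f 62 63 64
f 62 64 40
f 63 37 65
f 63 65 64
f 64 65 66
f 64 66 40
f 65 37 67
f 65 67 66
f 66 67 68
f 66 68 40
f 67 37 69
f 67 69 68
f 68 69 70
f 68 70 40
f 69 37 38
f 69 38 70
f 70 38 39
f 70 39 40
f 72 71 74
f 72 74 73
f 74 71 75
f 74 75 73
f 75 71 76
f 75 76 73
f 76 71 77
f 76 77 73
f 77 71 78
f 77 78 73
f 78 71 79
f 78 79 73
f 79 71 80
f 79 80 73
f 80 71 81
f 80 81 73
f 81 71 82
f 81 82 73
f 82 71 83
f 82 83 73
f 83 71 84
f 83 84 73
f 84 71 85
f 84 85 73
f 85 71 86
f 85 86 73
f 86 71 87
f 86 87 73
f 87 71 88
f 87 88 73
f 88 71 72
f 88 72 73



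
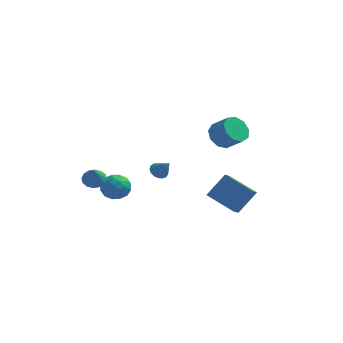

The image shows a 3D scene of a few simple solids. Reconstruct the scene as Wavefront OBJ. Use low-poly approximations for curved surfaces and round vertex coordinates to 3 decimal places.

v -1.759 3.445 -1.252
v -1.343 3.307 -1.617
v -1.101 3.035 -0.348
v -1.284 3.563 -1.544
v -1.333 3.792 -1.404
v -1.48 3.941 -1.229
v -1.69 3.977 -1.06
v -1.917 3.891 -0.934
v -2.107 3.703 -0.881
v -2.217 3.455 -0.913
v -2.223 3.205 -1.023
v -2.122 3.01 -1.185
v -1.938 2.915 -1.362
v -1.712 2.941 -1.514
v -1.498 3.082 -1.606
v 1.923 1.595 2.918
v 2.291 1.123 2.288
v 3.166 0.733 3.091
v 2.797 1.205 3.722
v 2.527 1.669 2.297
v 3.401 1.279 3.1
v 2.479 2.181 2.597
v 3.354 1.791 3.4
v 2.171 2.419 3.047
v 3.046 2.029 3.85
v 1.747 2.271 3.437
v 2.622 1.881 4.241
v 1.405 1.807 3.585
v 2.28 1.417 4.388
v 1.305 1.244 3.42
v 2.18 0.854 4.224
v 1.494 0.845 3.021
v 2.369 0.455 3.824
v 1.884 0.797 2.574
v 2.758 0.407 3.377
v 1.677 -1.223 0.073
v 2.502 -0.481 1.241
v 1.763 -0.232 -0.616
v 2.587 0.51 0.551
v 3.193 -1.83 -0.611
v 4.017 -1.088 0.556
v 3.278 -0.839 -1.301
v 4.103 -0.097 -0.133
v -3.988 -2.114 1.159
v -3.401 -2.306 0.958
v -3.852 -2.766 2.181
v -3.345 -2.022 1.131
v -3.463 -1.764 1.312
v -3.721 -1.599 1.451
v -4.05 -1.572 1.513
v -4.364 -1.691 1.479
v -4.576 -1.923 1.36
v -4.631 -2.206 1.186
v -4.514 -2.464 1.006
v -4.256 -2.629 0.866
v -3.926 -2.656 0.805
v -3.613 -2.537 0.839
v -4.17 2.431 -1.311
v -3.292 2.268 -1.272
v -4.308 1.432 -2.348
v -3.43 1.269 -2.309
v -3.959 1.035 -1.627
v -3.873 1.653 -0.986
v -3.727 2.047 -2.634
v -3.641 2.665 -1.993
v -3.018 2.031 -2.089
v -3.162 1.406 -1.467
v -4.438 2.294 -2.153
v -4.582 1.669 -1.531
v -3.719 2.437 -1.201
v -3.881 1.263 -2.419
v -4.192 1.125 -2.019
v -3.676 1.03 -1.995
v -4.06 2.075 -1.033
v -3.544 1.98 -1.01
v -3.937 1.255 -1.218
v -4.056 1.72 -2.61
v -3.54 1.625 -2.587
v -3.924 2.67 -1.625
v -3.408 2.575 -1.601
v -3.663 2.445 -2.402
v -3.042 2.202 -1.658
v -3.123 1.615 -2.267
v -3.297 2.073 -2.458
v -3.247 2.435 -2.082
v -3.126 1.835 -1.292
v -3.207 1.248 -1.902
v -3.518 1.11 -1.501
v -3.468 1.473 -1.124
v -2.965 1.695 -1.773
v -4.393 2.452 -1.718
v -4.474 1.865 -2.328
v -4.132 2.227 -2.496
v -4.082 2.59 -2.119
v -4.477 2.085 -1.353
v -4.558 1.498 -1.962
v -4.353 1.265 -1.538
v -4.303 1.627 -1.162
v -4.635 2.005 -1.847
f 2 1 4
f 2 4 3
f 4 1 5
f 4 5 3
f 5 1 6
f 5 6 3
f 6 1 7
f 6 7 3
f 7 1 8
f 7 8 3
f 8 1 9
f 8 9 3
f 9 1 10
f 9 10 3
f 10 1 11
f 10 11 3
f 11 1 12
f 11 12 3
f 12 1 13
f 12 13 3
f 13 1 14
f 13 14 3
f 14 1 15
f 14 15 3
f 15 1 2
f 15 2 3
f 17 16 20
f 17 20 18
f 18 20 21
f 18 21 19
f 20 16 22
f 20 22 21
f 21 22 23
f 21 23 19
f 22 16 24
f 22 24 23
f 23 24 25
f 23 25 19
f 24 16 26
f 24 26 25
f 25 26 27
f 25 27 19
f 26 16 28
f 26 28 27
f 27 28 29
f 27 29 19
f 28 16 30
f 28 30 29
f 29 30 31
f 29 31 19
f 30 16 32
f 30 32 31
f 31 32 33
f 31 33 19
f 32 16 34
f 32 34 33
f 33 34 35
f 33 35 19
f 34 16 17
f 34 17 35
f 35 17 18
f 35 18 19
f 37 39 36
f 40 37 36
f 36 39 38
f 38 40 36
f 37 43 39
f 41 37 40
f 41 43 37
f 39 43 38
f 42 40 38
f 38 43 42
f 42 41 40
f 43 41 42
f 45 44 47
f 45 47 46
f 47 44 48
f 47 48 46
f 48 44 49
f 48 49 46
f 49 44 50
f 49 50 46
f 50 44 51
f 50 51 46
f 51 44 52
f 51 52 46
f 52 44 53
f 52 53 46
f 53 44 54
f 53 54 46
f 54 44 55
f 54 55 46
f 55 44 56
f 55 56 46
f 56 44 57
f 56 57 46
f 57 44 45
f 57 45 46
f 58 95 74
f 95 69 98
f 74 98 63
f 95 98 74
f 58 74 70
f 74 63 75
f 70 75 59
f 74 75 70
f 58 70 79
f 70 59 80
f 79 80 65
f 70 80 79
f 58 79 91
f 79 65 94
f 91 94 68
f 79 94 91
f 58 91 95
f 91 68 99
f 95 99 69
f 91 99 95
f 59 75 86
f 75 63 89
f 86 89 67
f 75 89 86
f 63 98 76
f 98 69 97
f 76 97 62
f 98 97 76
f 69 99 96
f 99 68 92
f 96 92 60
f 99 92 96
f 68 94 93
f 94 65 81
f 93 81 64
f 94 81 93
f 65 80 85
f 80 59 82
f 85 82 66
f 80 82 85
f 61 87 73
f 87 67 88
f 73 88 62
f 87 88 73
f 61 73 71
f 73 62 72
f 71 72 60
f 73 72 71
f 61 71 78
f 71 60 77
f 78 77 64
f 71 77 78
f 61 78 83
f 78 64 84
f 83 84 66
f 78 84 83
f 61 83 87
f 83 66 90
f 87 90 67
f 83 90 87
f 62 88 76
f 88 67 89
f 76 89 63
f 88 89 76
f 60 72 96
f 72 62 97
f 96 97 69
f 72 97 96
f 64 77 93
f 77 60 92
f 93 92 68
f 77 92 93
f 66 84 85
f 84 64 81
f 85 81 65
f 84 81 85
f 67 90 86
f 90 66 82
f 86 82 59
f 90 82 86



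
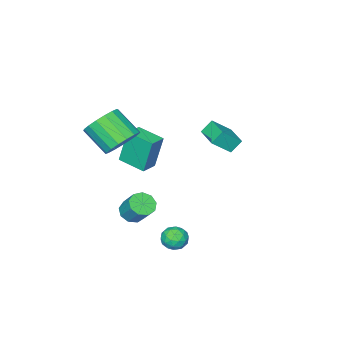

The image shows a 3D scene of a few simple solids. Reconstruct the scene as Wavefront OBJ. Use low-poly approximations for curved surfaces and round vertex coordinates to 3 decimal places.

v -3.557 -0.884 -0.326
v -4.097 -0.66 0.346
v -2.986 0.427 -0.304
v -3.525 0.65 0.368
v -2.615 -1.31 0.572
v -3.154 -1.087 1.244
v -2.043 0 0.594
v -2.583 0.224 1.266
v -0.447 -4.166 -1.465
v -0.782 -3.874 0.537
v -0.719 -2.663 -1.729
v -1.054 -2.371 0.272
v 0.514 -3.969 -1.332
v 0.179 -3.677 0.669
v 0.242 -2.466 -1.597
v -0.093 -2.174 0.405
v 3.297 3.674 -1.962
v 3.903 3.326 -1.809
v 2.837 2.694 -2.371
v 3.443 2.346 -2.218
v 3.024 2.583 -1.689
v 3.308 3.189 -1.437
v 3.432 2.831 -2.743
v 3.716 3.437 -2.491
v 3.986 2.805 -2.292
v 3.734 2.652 -1.641
v 3.006 3.368 -2.539
v 2.754 3.215 -1.888
v 3.64 3.586 -1.85
v 3.1 2.434 -2.33
v 2.854 2.573 -2.019
v 3.21 2.369 -1.93
v 3.291 3.505 -1.631
v 3.647 3.301 -1.541
v 3.13 2.864 -1.471
v 3.093 2.719 -2.639
v 3.449 2.515 -2.549
v 3.53 3.651 -2.25
v 3.886 3.447 -2.161
v 3.61 3.156 -2.709
v 4.045 3.076 -2.044
v 3.775 2.5 -2.284
v 3.769 2.785 -2.593
v 3.935 3.141 -2.444
v 3.897 2.985 -1.661
v 3.627 2.409 -1.901
v 3.381 2.549 -1.591
v 3.548 2.905 -1.442
v 3.946 2.679 -1.945
v 3.113 3.611 -2.279
v 2.843 3.035 -2.519
v 3.192 3.115 -2.738
v 3.359 3.471 -2.589
v 2.965 3.52 -1.896
v 2.695 2.944 -2.136
v 2.805 2.879 -1.736
v 2.971 3.235 -1.587
v 2.794 3.341 -2.235
v 1.763 -1.635 -3.406
v 2.344 -1.334 -3.729
v 2.478 -0.443 -2.657
v 1.897 -0.745 -2.334
v 1.927 -1.098 -3.873
v 2.062 -0.208 -2.801
v 1.434 -1.114 -3.797
v 1.568 -0.224 -2.725
v 1.094 -1.374 -3.539
v 1.229 -0.484 -2.467
v 1.068 -1.756 -3.218
v 1.202 -0.866 -2.147
v 1.366 -2.081 -2.986
v 1.501 -1.191 -1.914
v 1.85 -2.198 -2.949
v 1.985 -1.308 -1.878
v 2.294 -2.051 -3.127
v 2.428 -1.161 -2.055
v 2.488 -1.71 -3.435
v 2.623 -0.82 -2.363
v 1.602 -2.438 1.12
v 2.644 -2.486 0.88
v 2.839 -3.87 1.999
v 1.798 -3.822 2.24
v 2.625 -2.166 1.279
v 2.82 -3.549 2.398
v 2.372 -1.908 1.642
v 2.567 -3.291 2.761
v 1.942 -1.772 1.885
v 2.138 -3.155 3.004
v 1.435 -1.788 1.953
v 1.63 -3.171 3.073
v 0.966 -1.953 1.831
v 1.161 -3.336 2.95
v 0.643 -2.23 1.546
v 0.838 -3.613 2.665
v 0.54 -2.554 1.163
v 0.735 -3.937 2.282
v 0.68 -2.852 0.77
v 0.875 -4.235 1.89
v 1.031 -3.055 0.458
v 1.226 -4.438 1.577
v 1.513 -3.117 0.298
v 1.709 -4.5 1.417
v 2.016 -3.023 0.326
v 2.211 -4.406 1.445
v 2.424 -2.796 0.536
v 2.619 -4.179 1.655
f 2 4 1
f 5 2 1
f 1 4 3
f 3 5 1
f 2 8 4
f 6 2 5
f 6 8 2
f 4 8 3
f 7 5 3
f 3 8 7
f 7 6 5
f 8 6 7
f 10 12 9
f 13 10 9
f 9 12 11
f 11 13 9
f 10 16 12
f 14 10 13
f 14 16 10
f 12 16 11
f 15 13 11
f 11 16 15
f 15 14 13
f 16 14 15
f 17 54 33
f 54 28 57
f 33 57 22
f 54 57 33
f 17 33 29
f 33 22 34
f 29 34 18
f 33 34 29
f 17 29 38
f 29 18 39
f 38 39 24
f 29 39 38
f 17 38 50
f 38 24 53
f 50 53 27
f 38 53 50
f 17 50 54
f 50 27 58
f 54 58 28
f 50 58 54
f 18 34 45
f 34 22 48
f 45 48 26
f 34 48 45
f 22 57 35
f 57 28 56
f 35 56 21
f 57 56 35
f 28 58 55
f 58 27 51
f 55 51 19
f 58 51 55
f 27 53 52
f 53 24 40
f 52 40 23
f 53 40 52
f 24 39 44
f 39 18 41
f 44 41 25
f 39 41 44
f 20 46 32
f 46 26 47
f 32 47 21
f 46 47 32
f 20 32 30
f 32 21 31
f 30 31 19
f 32 31 30
f 20 30 37
f 30 19 36
f 37 36 23
f 30 36 37
f 20 37 42
f 37 23 43
f 42 43 25
f 37 43 42
f 20 42 46
f 42 25 49
f 46 49 26
f 42 49 46
f 21 47 35
f 47 26 48
f 35 48 22
f 47 48 35
f 19 31 55
f 31 21 56
f 55 56 28
f 31 56 55
f 23 36 52
f 36 19 51
f 52 51 27
f 36 51 52
f 25 43 44
f 43 23 40
f 44 40 24
f 43 40 44
f 26 49 45
f 49 25 41
f 45 41 18
f 49 41 45
f 60 59 63
f 60 63 61
f 61 63 64
f 61 64 62
f 63 59 65
f 63 65 64
f 64 65 66
f 64 66 62
f 65 59 67
f 65 67 66
f 66 67 68
f 66 68 62
f 67 59 69
f 67 69 68
f 68 69 70
f 68 70 62
f 69 59 71
f 69 71 70
f 70 71 72
f 70 72 62
f 71 59 73
f 71 73 72
f 72 73 74
f 72 74 62
f 73 59 75
f 73 75 74
f 74 75 76
f 74 76 62
f 75 59 77
f 75 77 76
f 76 77 78
f 76 78 62
f 77 59 60
f 77 60 78
f 78 60 61
f 78 61 62
f 80 79 83
f 80 83 81
f 81 83 84
f 81 84 82
f 83 79 85
f 83 85 84
f 84 85 86
f 84 86 82
f 85 79 87
f 85 87 86
f 86 87 88
f 86 88 82
f 87 79 89
f 87 89 88
f 88 89 90
f 88 90 82
f 89 79 91
f 89 91 90
f 90 91 92
f 90 92 82
f 91 79 93
f 91 93 92
f 92 93 94
f 92 94 82
f 93 79 95
f 93 95 94
f 94 95 96
f 94 96 82
f 95 79 97
f 95 97 96
f 96 97 98
f 96 98 82
f 97 79 99
f 97 99 98
f 98 99 100
f 98 100 82
f 99 79 101
f 99 101 100
f 100 101 102
f 100 102 82
f 101 79 103
f 101 103 102
f 102 103 104
f 102 104 82
f 103 79 105
f 103 105 104
f 104 105 106
f 104 106 82
f 105 79 80
f 105 80 106
f 106 80 81
f 106 81 82



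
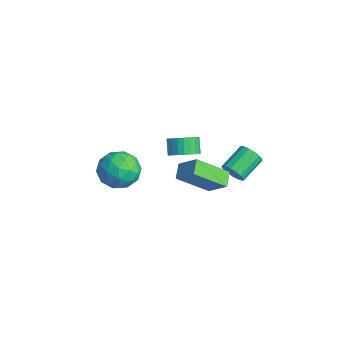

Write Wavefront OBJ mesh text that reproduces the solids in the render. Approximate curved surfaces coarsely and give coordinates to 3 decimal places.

v 1.312 -1.131 0.348
v 2.187 -0.584 1.204
v 1.573 0.486 -0.951
v 2.448 1.032 -0.095
v 1.992 -1.572 -0.065
v 2.867 -1.026 0.791
v 2.253 0.044 -1.364
v 3.128 0.591 -0.508
v -3.923 -1.618 -2.905
v -3 -1.512 -3.696
v -4.78 -2.948 -4.084
v -3.857 -2.842 -4.875
v -3.673 -3.365 -3.788
v -3.143 -2.543 -3.06
v -4.637 -1.917 -4.72
v -4.107 -1.095 -3.992
v -3.441 -1.697 -4.817
v -2.845 -2.592 -4.241
v -4.935 -1.868 -3.539
v -4.339 -2.763 -2.963
v -3.386 -1.448 -3.197
v -4.394 -3.012 -4.583
v -4.286 -3.319 -3.945
v -3.743 -3.257 -4.409
v -3.47 -2.054 -2.823
v -2.928 -1.992 -3.288
v -3.323 -3.081 -3.342
v -4.852 -2.468 -4.492
v -4.31 -2.406 -4.957
v -4.037 -1.203 -3.371
v -3.494 -1.141 -3.835
v -4.457 -1.379 -4.438
v -3.103 -1.495 -4.321
v -3.607 -2.277 -5.014
v -4.065 -1.733 -4.923
v -3.754 -1.25 -4.495
v -2.753 -2.021 -3.982
v -3.257 -2.803 -4.675
v -3.149 -3.11 -4.037
v -2.837 -2.627 -3.608
v -3.012 -2.13 -4.642
v -4.523 -1.657 -3.105
v -5.027 -2.439 -3.798
v -4.943 -1.833 -4.172
v -4.631 -1.35 -3.743
v -4.173 -2.183 -2.766
v -4.677 -2.965 -3.459
v -4.026 -3.21 -3.285
v -3.715 -2.727 -2.857
v -4.768 -2.33 -3.138
v 2.677 1.09 -0.016
v 3.143 1.046 0.463
v 2.59 2.266 1.114
v 2.123 2.31 0.636
v 3.281 1.228 0.238
v 2.728 2.449 0.889
v 3.28 1.379 -0.045
v 2.727 2.599 0.606
v 3.141 1.463 -0.321
v 2.588 2.684 0.33
v 2.896 1.462 -0.528
v 2.343 2.683 0.124
v 2.6 1.376 -0.617
v 2.047 2.596 0.035
v 2.322 1.224 -0.568
v 1.769 2.444 0.083
v 2.125 1.041 -0.393
v 1.572 2.262 0.258
v 2.054 0.869 -0.131
v 1.501 2.09 0.52
v 2.126 0.748 0.157
v 1.573 1.969 0.808
v 2.324 0.705 0.405
v 1.771 1.926 1.057
v 2.603 0.751 0.558
v 2.05 1.971 1.209
v 2.898 0.873 0.578
v 2.345 2.094 1.23
v -2.583 0.834 -2.649
v -1.925 0.916 -2.149
v -2.54 1.108 -1.371
v -3.197 1.026 -1.871
v -1.963 1.22 -2.254
v -2.578 1.412 -1.476
v -2.095 1.465 -2.419
v -2.71 1.657 -1.641
v -2.301 1.614 -2.619
v -2.916 1.806 -1.841
v -2.551 1.645 -2.824
v -3.166 1.837 -2.046
v -2.805 1.552 -3.002
v -3.42 1.744 -2.224
v -3.025 1.349 -3.126
v -3.64 1.541 -2.348
v -3.178 1.069 -3.177
v -3.793 1.26 -2.4
v -3.24 0.752 -3.149
v -3.855 0.944 -2.371
v -3.202 0.448 -3.044
v -3.817 0.64 -2.266
v -3.07 0.203 -2.879
v -3.685 0.395 -2.101
v -2.864 0.054 -2.679
v -3.479 0.246 -1.901
v -2.614 0.023 -2.474
v -3.229 0.215 -1.696
v -2.36 0.116 -2.296
v -2.975 0.308 -1.518
v -2.14 0.319 -2.172
v -2.755 0.511 -1.394
v -1.987 0.6 -2.12
v -2.602 0.791 -1.343
f 2 4 1
f 5 2 1
f 1 4 3
f 3 5 1
f 2 8 4
f 6 2 5
f 6 8 2
f 4 8 3
f 7 5 3
f 3 8 7
f 7 6 5
f 8 6 7
f 9 46 25
f 46 20 49
f 25 49 14
f 46 49 25
f 9 25 21
f 25 14 26
f 21 26 10
f 25 26 21
f 9 21 30
f 21 10 31
f 30 31 16
f 21 31 30
f 9 30 42
f 30 16 45
f 42 45 19
f 30 45 42
f 9 42 46
f 42 19 50
f 46 50 20
f 42 50 46
f 10 26 37
f 26 14 40
f 37 40 18
f 26 40 37
f 14 49 27
f 49 20 48
f 27 48 13
f 49 48 27
f 20 50 47
f 50 19 43
f 47 43 11
f 50 43 47
f 19 45 44
f 45 16 32
f 44 32 15
f 45 32 44
f 16 31 36
f 31 10 33
f 36 33 17
f 31 33 36
f 12 38 24
f 38 18 39
f 24 39 13
f 38 39 24
f 12 24 22
f 24 13 23
f 22 23 11
f 24 23 22
f 12 22 29
f 22 11 28
f 29 28 15
f 22 28 29
f 12 29 34
f 29 15 35
f 34 35 17
f 29 35 34
f 12 34 38
f 34 17 41
f 38 41 18
f 34 41 38
f 13 39 27
f 39 18 40
f 27 40 14
f 39 40 27
f 11 23 47
f 23 13 48
f 47 48 20
f 23 48 47
f 15 28 44
f 28 11 43
f 44 43 19
f 28 43 44
f 17 35 36
f 35 15 32
f 36 32 16
f 35 32 36
f 18 41 37
f 41 17 33
f 37 33 10
f 41 33 37
f 52 51 55
f 52 55 53
f 53 55 56
f 53 56 54
f 55 51 57
f 55 57 56
f 56 57 58
f 56 58 54
f 57 51 59
f 57 59 58
f 58 59 60
f 58 60 54
f 59 51 61
f 59 61 60
f 60 61 62
f 60 62 54
f 61 51 63
f 61 63 62
f 62 63 64
f 62 64 54
f 63 51 65
f 63 65 64
f 64 65 66
f 64 66 54
f 65 51 67
f 65 67 66
f 66 67 68
f 66 68 54
f 67 51 69
f 67 69 68
f 68 69 70
f 68 70 54
f 69 51 71
f 69 71 70
f 70 71 72
f 70 72 54
f 71 51 73
f 71 73 72
f 72 73 74
f 72 74 54
f 73 51 75
f 73 75 74
f 74 75 76
f 74 76 54
f 75 51 77
f 75 77 76
f 76 77 78
f 76 78 54
f 77 51 52
f 77 52 78
f 78 52 53
f 78 53 54
f 80 79 83
f 80 83 81
f 81 83 84
f 81 84 82
f 83 79 85
f 83 85 84
f 84 85 86
f 84 86 82
f 85 79 87
f 85 87 86
f 86 87 88
f 86 88 82
f 87 79 89
f 87 89 88
f 88 89 90
f 88 90 82
f 89 79 91
f 89 91 90
f 90 91 92
f 90 92 82
f 91 79 93
f 91 93 92
f 92 93 94
f 92 94 82
f 93 79 95
f 93 95 94
f 94 95 96
f 94 96 82
f 95 79 97
f 95 97 96
f 96 97 98
f 96 98 82
f 97 79 99
f 97 99 98
f 98 99 100
f 98 100 82
f 99 79 101
f 99 101 100
f 100 101 102
f 100 102 82
f 101 79 103
f 101 103 102
f 102 103 104
f 102 104 82
f 103 79 105
f 103 105 104
f 104 105 106
f 104 106 82
f 105 79 107
f 105 107 106
f 106 107 108
f 106 108 82
f 107 79 109
f 107 109 108
f 108 109 110
f 108 110 82
f 109 79 111
f 109 111 110
f 110 111 112
f 110 112 82
f 111 79 80
f 111 80 112
f 112 80 81
f 112 81 82



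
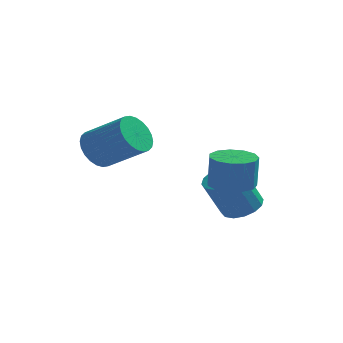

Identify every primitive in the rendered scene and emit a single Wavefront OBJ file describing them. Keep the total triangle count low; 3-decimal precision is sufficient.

v 1.759 1.118 -0.519
v 2.499 0.85 -0.328
v 1.902 0.295 1.209
v 1.161 0.562 1.019
v 2.488 1.246 -0.189
v 1.89 0.69 1.348
v 2.281 1.607 -0.139
v 1.683 1.052 1.398
v 1.934 1.837 -0.19
v 1.337 1.282 1.347
v 1.541 1.875 -0.33
v 0.943 1.319 1.207
v 1.205 1.709 -0.52
v 0.608 1.154 1.017
v 1.018 1.385 -0.709
v 0.421 0.83 0.828
v 1.03 0.99 -0.848
v 0.432 0.434 0.689
v 1.237 0.628 -0.898
v 0.639 0.073 0.639
v 1.583 0.398 -0.847
v 0.986 -0.157 0.69
v 1.977 0.361 -0.707
v 1.379 -0.195 0.83
v 2.312 0.526 -0.517
v 1.715 -0.029 1.02
v 1.746 -0.918 1.276
v 2.359 -0.33 1.264
v 2.428 -0.374 2.571
v 1.814 -0.962 2.584
v 1.945 -0.092 1.293
v 2.013 -0.135 2.601
v 1.467 -0.116 1.317
v 1.536 -0.16 2.625
v 1.078 -0.395 1.329
v 1.146 -0.438 2.636
v 0.901 -0.84 1.323
v 0.969 -0.883 2.631
v 0.992 -1.31 1.303
v 1.06 -1.353 2.61
v 1.322 -1.655 1.274
v 1.391 -1.698 2.582
v 1.787 -1.767 1.246
v 1.856 -1.81 2.554
v 2.239 -1.609 1.228
v 2.307 -1.652 2.535
v 2.534 -1.232 1.225
v 2.603 -1.275 2.532
v 2.579 -0.755 1.238
v 2.648 -0.798 2.545
v -2.589 -2.328 3.073
v -2.164 -2.434 2.368
v -0.705 -2.797 3.302
v -1.131 -2.692 4.007
v -2.12 -2.117 2.422
v -0.661 -2.481 3.356
v -2.147 -1.833 2.575
v -0.688 -2.197 3.509
v -2.242 -1.624 2.804
v -0.783 -1.988 3.738
v -2.389 -1.523 3.073
v -0.93 -1.886 4.007
v -2.567 -1.544 3.343
v -1.108 -1.907 4.277
v -2.748 -1.684 3.572
v -1.289 -2.048 4.506
v -2.906 -1.923 3.725
v -1.447 -2.286 4.659
v -3.015 -2.223 3.778
v -1.556 -2.586 4.712
v -3.059 -2.539 3.724
v -1.6 -2.903 4.658
v -3.032 -2.823 3.571
v -1.573 -3.187 4.505
v -2.937 -3.032 3.342
v -1.478 -3.396 4.276
v -2.79 -3.134 3.073
v -1.331 -3.497 4.007
v -2.612 -3.113 2.803
v -1.153 -3.476 3.737
v -2.431 -2.972 2.574
v -0.972 -3.336 3.508
v -2.273 -2.734 2.421
v -0.814 -3.097 3.355
f 2 1 5
f 2 5 3
f 3 5 6
f 3 6 4
f 5 1 7
f 5 7 6
f 6 7 8
f 6 8 4
f 7 1 9
f 7 9 8
f 8 9 10
f 8 10 4
f 9 1 11
f 9 11 10
f 10 11 12
f 10 12 4
f 11 1 13
f 11 13 12
f 12 13 14
f 12 14 4
f 13 1 15
f 13 15 14
f 14 15 16
f 14 16 4
f 15 1 17
f 15 17 16
f 16 17 18
f 16 18 4
f 17 1 19
f 17 19 18
f 18 19 20
f 18 20 4
f 19 1 21
f 19 21 20
f 20 21 22
f 20 22 4
f 21 1 23
f 21 23 22
f 22 23 24
f 22 24 4
f 23 1 25
f 23 25 24
f 24 25 26
f 24 26 4
f 25 1 2
f 25 2 26
f 26 2 3
f 26 3 4
f 28 27 31
f 28 31 29
f 29 31 32
f 29 32 30
f 31 27 33
f 31 33 32
f 32 33 34
f 32 34 30
f 33 27 35
f 33 35 34
f 34 35 36
f 34 36 30
f 35 27 37
f 35 37 36
f 36 37 38
f 36 38 30
f 37 27 39
f 37 39 38
f 38 39 40
f 38 40 30
f 39 27 41
f 39 41 40
f 40 41 42
f 40 42 30
f 41 27 43
f 41 43 42
f 42 43 44
f 42 44 30
f 43 27 45
f 43 45 44
f 44 45 46
f 44 46 30
f 45 27 47
f 45 47 46
f 46 47 48
f 46 48 30
f 47 27 49
f 47 49 48
f 48 49 50
f 48 50 30
f 49 27 28
f 49 28 50
f 50 28 29
f 50 29 30
f 52 51 55
f 52 55 53
f 53 55 56
f 53 56 54
f 55 51 57
f 55 57 56
f 56 57 58
f 56 58 54
f 57 51 59
f 57 59 58
f 58 59 60
f 58 60 54
f 59 51 61
f 59 61 60
f 60 61 62
f 60 62 54
f 61 51 63
f 61 63 62
f 62 63 64
f 62 64 54
f 63 51 65
f 63 65 64
f 64 65 66
f 64 66 54
f 65 51 67
f 65 67 66
f 66 67 68
f 66 68 54
f 67 51 69
f 67 69 68
f 68 69 70
f 68 70 54
f 69 51 71
f 69 71 70
f 70 71 72
f 70 72 54
f 71 51 73
f 71 73 72
f 72 73 74
f 72 74 54
f 73 51 75
f 73 75 74
f 74 75 76
f 74 76 54
f 75 51 77
f 75 77 76
f 76 77 78
f 76 78 54
f 77 51 79
f 77 79 78
f 78 79 80
f 78 80 54
f 79 51 81
f 79 81 80
f 80 81 82
f 80 82 54
f 81 51 83
f 81 83 82
f 82 83 84
f 82 84 54
f 83 51 52
f 83 52 84
f 84 52 53
f 84 53 54



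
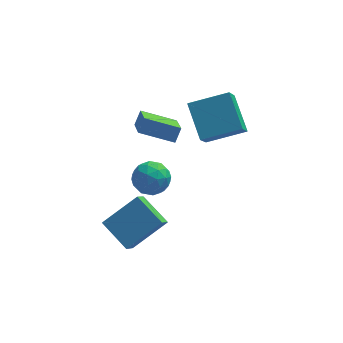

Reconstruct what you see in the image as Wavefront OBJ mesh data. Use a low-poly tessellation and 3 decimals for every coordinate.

v 0.756 0.91 2.663
v -0.912 1.143 3.27
v 0.636 2.527 1.712
v -1.032 2.76 2.318
v 1.052 1.32 3.322
v -0.616 1.553 3.928
v 0.932 2.937 2.37
v -0.736 3.17 2.977
v -2.381 -1.813 -0.426
v -2.675 -2.563 0.352
v -0.782 -1.187 0.783
v -1.076 -1.937 1.561
v -1.344 -3.003 -1.181
v -1.638 -3.753 -0.403
v 0.255 -2.377 0.028
v -0.039 -3.127 0.806
v 1.903 1.035 2.679
v 1.403 2.623 3.926
v 2.249 2.141 1.409
v 1.749 3.729 2.656
v 3.831 1.151 3.304
v 3.331 2.739 4.551
v 4.177 2.257 2.034
v 3.677 3.845 3.281
v -1.277 0.1 0.794
v -0.77 0.728 1.327
v 0.01 -0.768 0.593
v 0.517 -0.14 1.126
v -0.157 -0.696 1.543
v -0.952 -0.159 1.667
v 0.192 0.119 0.253
v -0.603 0.656 0.377
v 0.138 0.74 0.993
v -0.077 0.236 1.79
v -0.683 -0.276 0.13
v -0.898 -0.78 0.927
v -1.136 0.491 1.078
v 0.376 -0.531 0.842
v -0.02 -0.857 1.087
v 0.279 -0.488 1.4
v -1.243 -0.031 1.278
v -0.945 0.338 1.592
v -0.585 -0.499 1.718
v 0.185 -0.378 0.328
v 0.483 -0.009 0.642
v -1.039 0.448 0.52
v -0.74 0.817 0.833
v -0.175 0.459 0.202
v -0.304 0.866 1.195
v 0.452 0.356 1.077
v 0.26 0.508 0.564
v -0.207 0.824 0.637
v -0.431 0.57 1.664
v 0.325 0.06 1.545
v -0.071 -0.267 1.791
v -0.538 0.049 1.864
v 0.102 0.577 1.467
v -1.085 -0.1 0.375
v -0.329 -0.61 0.256
v -0.222 -0.089 0.056
v -0.689 0.227 0.129
v -1.212 -0.396 0.843
v -0.456 -0.906 0.725
v -0.553 -0.864 1.283
v -1.02 -0.548 1.356
v -0.862 -0.617 0.453
f 2 4 1
f 5 2 1
f 1 4 3
f 3 5 1
f 2 8 4
f 6 2 5
f 6 8 2
f 4 8 3
f 7 5 3
f 3 8 7
f 7 6 5
f 8 6 7
f 10 12 9
f 13 10 9
f 9 12 11
f 11 13 9
f 10 16 12
f 14 10 13
f 14 16 10
f 12 16 11
f 15 13 11
f 11 16 15
f 15 14 13
f 16 14 15
f 18 20 17
f 21 18 17
f 17 20 19
f 19 21 17
f 18 24 20
f 22 18 21
f 22 24 18
f 20 24 19
f 23 21 19
f 19 24 23
f 23 22 21
f 24 22 23
f 25 62 41
f 62 36 65
f 41 65 30
f 62 65 41
f 25 41 37
f 41 30 42
f 37 42 26
f 41 42 37
f 25 37 46
f 37 26 47
f 46 47 32
f 37 47 46
f 25 46 58
f 46 32 61
f 58 61 35
f 46 61 58
f 25 58 62
f 58 35 66
f 62 66 36
f 58 66 62
f 26 42 53
f 42 30 56
f 53 56 34
f 42 56 53
f 30 65 43
f 65 36 64
f 43 64 29
f 65 64 43
f 36 66 63
f 66 35 59
f 63 59 27
f 66 59 63
f 35 61 60
f 61 32 48
f 60 48 31
f 61 48 60
f 32 47 52
f 47 26 49
f 52 49 33
f 47 49 52
f 28 54 40
f 54 34 55
f 40 55 29
f 54 55 40
f 28 40 38
f 40 29 39
f 38 39 27
f 40 39 38
f 28 38 45
f 38 27 44
f 45 44 31
f 38 44 45
f 28 45 50
f 45 31 51
f 50 51 33
f 45 51 50
f 28 50 54
f 50 33 57
f 54 57 34
f 50 57 54
f 29 55 43
f 55 34 56
f 43 56 30
f 55 56 43
f 27 39 63
f 39 29 64
f 63 64 36
f 39 64 63
f 31 44 60
f 44 27 59
f 60 59 35
f 44 59 60
f 33 51 52
f 51 31 48
f 52 48 32
f 51 48 52
f 34 57 53
f 57 33 49
f 53 49 26
f 57 49 53



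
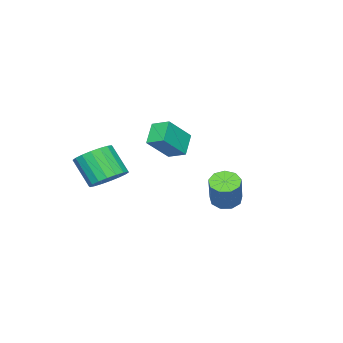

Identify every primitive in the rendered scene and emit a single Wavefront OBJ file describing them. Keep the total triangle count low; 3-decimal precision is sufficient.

v -2.993 -3.163 -2.911
v -3.977 -3.525 -1.983
v -3.031 -2.144 -2.554
v -4.015 -2.507 -1.626
v -1.665 -3.553 -1.654
v -2.649 -3.916 -0.726
v -1.703 -2.535 -1.297
v -2.687 -2.897 -0.369
v -0.642 1.815 -3.852
v -0.286 2.378 -4.259
v 0.618 2.908 -2.734
v 0.262 2.345 -2.328
v -0.742 2.562 -4.052
v 0.162 3.092 -2.528
v -1.151 2.397 -3.753
v -0.248 2.927 -2.228
v -1.322 1.96 -3.499
v -0.418 2.489 -1.975
v -1.175 1.455 -3.411
v -0.271 1.984 -1.887
v -0.778 1.118 -3.53
v 0.126 1.648 -2.005
v -0.317 1.108 -3.799
v 0.586 1.638 -2.274
v -0.009 1.429 -4.093
v 0.895 1.958 -2.569
v 0.004 1.93 -4.275
v 0.907 2.46 -2.75
v 2.116 -2.989 -2.792
v 3.142 -3.205 -2.845
v 2.99 -4.286 -1.402
v 1.964 -4.071 -1.348
v 3.129 -2.83 -2.566
v 2.977 -3.912 -1.123
v 2.915 -2.487 -2.332
v 2.763 -3.569 -0.888
v 2.543 -2.244 -2.188
v 2.391 -3.325 -0.745
v 2.086 -2.148 -2.164
v 1.934 -3.229 -0.721
v 1.635 -2.219 -2.265
v 1.484 -3.3 -0.821
v 1.28 -2.442 -2.47
v 1.128 -3.523 -1.026
v 1.09 -2.774 -2.738
v 0.938 -3.855 -1.295
v 1.103 -3.148 -3.017
v 0.951 -4.23 -1.574
v 1.317 -3.491 -3.252
v 1.165 -4.573 -1.808
v 1.689 -3.735 -3.395
v 1.537 -4.816 -1.952
v 2.146 -3.831 -3.419
v 1.994 -4.912 -1.976
v 2.596 -3.76 -3.319
v 2.445 -4.841 -1.875
v 2.952 -3.537 -3.114
v 2.8 -4.618 -1.67
f 2 4 1
f 5 2 1
f 1 4 3
f 3 5 1
f 2 8 4
f 6 2 5
f 6 8 2
f 4 8 3
f 7 5 3
f 3 8 7
f 7 6 5
f 8 6 7
f 10 9 13
f 10 13 11
f 11 13 14
f 11 14 12
f 13 9 15
f 13 15 14
f 14 15 16
f 14 16 12
f 15 9 17
f 15 17 16
f 16 17 18
f 16 18 12
f 17 9 19
f 17 19 18
f 18 19 20
f 18 20 12
f 19 9 21
f 19 21 20
f 20 21 22
f 20 22 12
f 21 9 23
f 21 23 22
f 22 23 24
f 22 24 12
f 23 9 25
f 23 25 24
f 24 25 26
f 24 26 12
f 25 9 27
f 25 27 26
f 26 27 28
f 26 28 12
f 27 9 10
f 27 10 28
f 28 10 11
f 28 11 12
f 30 29 33
f 30 33 31
f 31 33 34
f 31 34 32
f 33 29 35
f 33 35 34
f 34 35 36
f 34 36 32
f 35 29 37
f 35 37 36
f 36 37 38
f 36 38 32
f 37 29 39
f 37 39 38
f 38 39 40
f 38 40 32
f 39 29 41
f 39 41 40
f 40 41 42
f 40 42 32
f 41 29 43
f 41 43 42
f 42 43 44
f 42 44 32
f 43 29 45
f 43 45 44
f 44 45 46
f 44 46 32
f 45 29 47
f 45 47 46
f 46 47 48
f 46 48 32
f 47 29 49
f 47 49 48
f 48 49 50
f 48 50 32
f 49 29 51
f 49 51 50
f 50 51 52
f 50 52 32
f 51 29 53
f 51 53 52
f 52 53 54
f 52 54 32
f 53 29 55
f 53 55 54
f 54 55 56
f 54 56 32
f 55 29 57
f 55 57 56
f 56 57 58
f 56 58 32
f 57 29 30
f 57 30 58
f 58 30 31
f 58 31 32

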